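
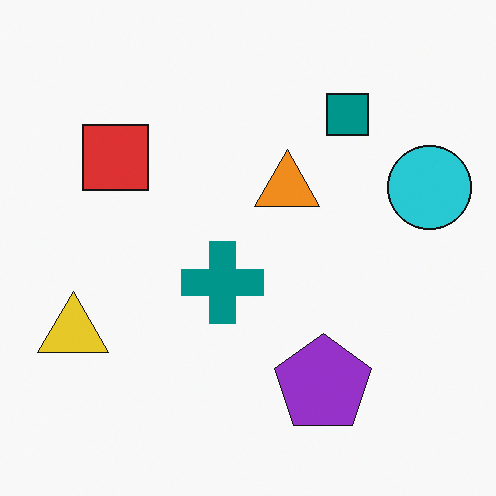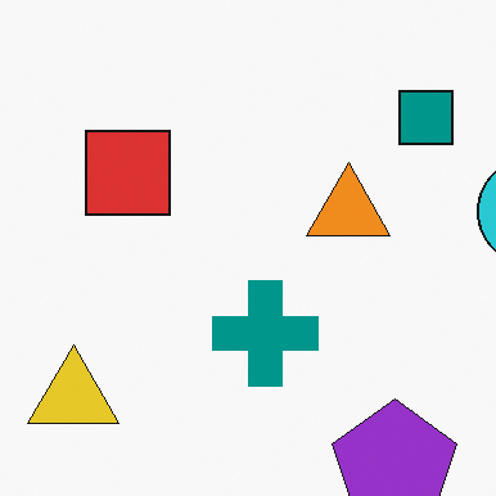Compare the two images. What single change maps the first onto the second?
Cropped to a modestly smaller region and rescaled.

The visible shapes are larger and the field of view is narrower; shapes near the original edges may be partly or wholly outside the frame — a crop-and-rescale.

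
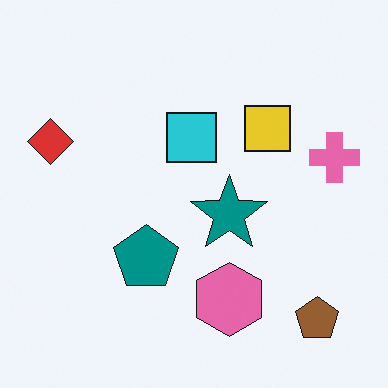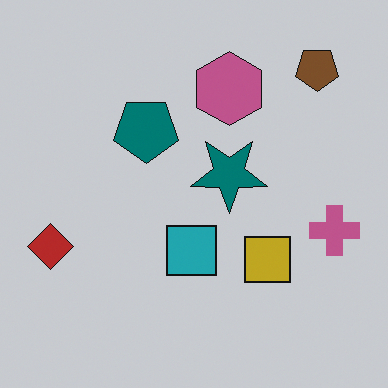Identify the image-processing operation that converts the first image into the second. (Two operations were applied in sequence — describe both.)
The image was slightly darkened, then flipped vertically (top ↔ bottom).

Every pixel — background and shapes alike — is uniformly darkened. The brown pentagon is in the bottom-right of the first image and the top-right of the second — shapes on opposite sides of the horizontal midline have swapped in a mirror flip.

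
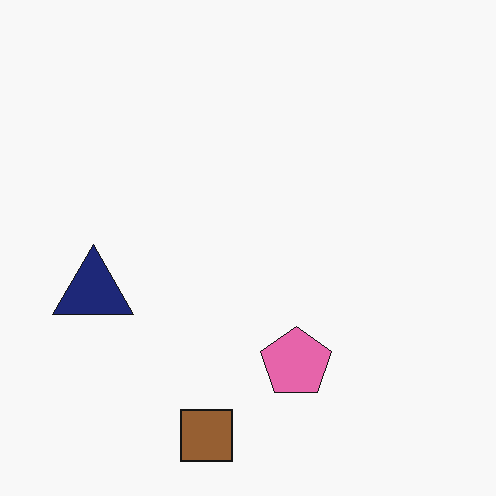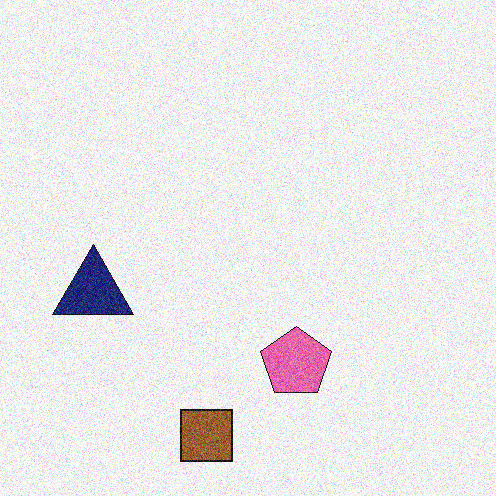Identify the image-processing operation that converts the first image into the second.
This is the original image degraded with visible gaussian noise.

Random speckle covers the whole image, including the flat background.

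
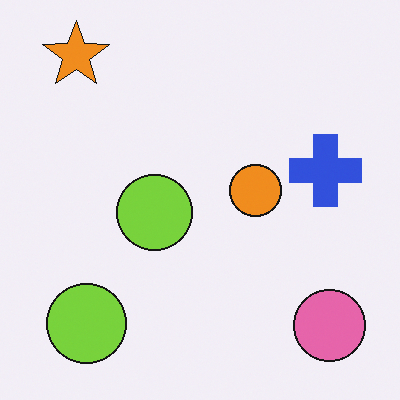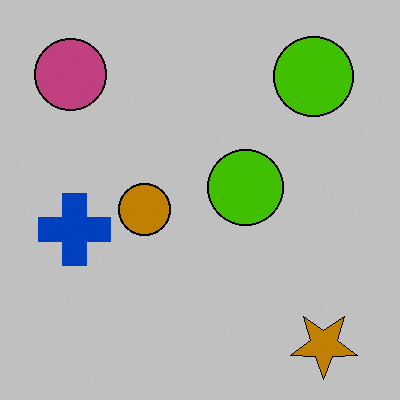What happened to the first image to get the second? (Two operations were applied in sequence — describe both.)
The image was heavily posterized to just a handful of flat colors, then rotated 180°.

Each flat color has snapped to a coarser quantized level — most visibly, the near-white background has dropped to a flat grey. The orange star sits in the top-left of the first image and the bottom-right of the second — consistent with a whole-image 180° rotation.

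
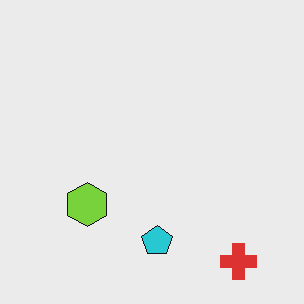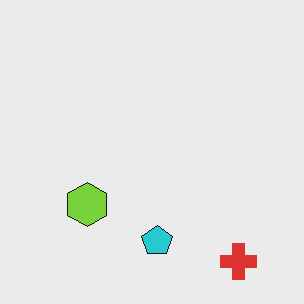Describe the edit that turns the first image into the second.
The image was given moderate JPEG compression.

Blocky 8×8 compression artifacts appear around shape edges and the flat background shows ringing — characteristic JPEG degradation.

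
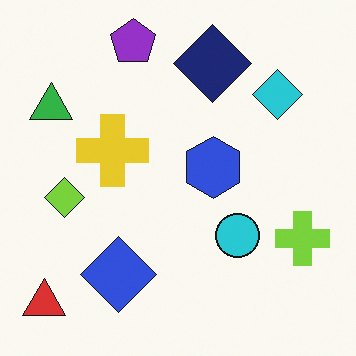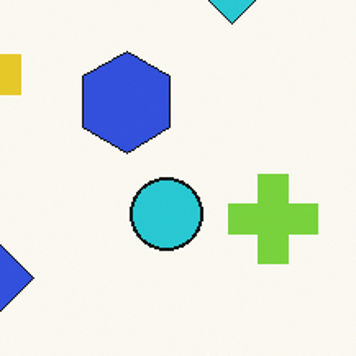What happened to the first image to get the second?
This is the original image cropped to a noticeably smaller region and rescaled.

The visible shapes are larger and the field of view is narrower; shapes near the original edges may be partly or wholly outside the frame — a crop-and-rescale.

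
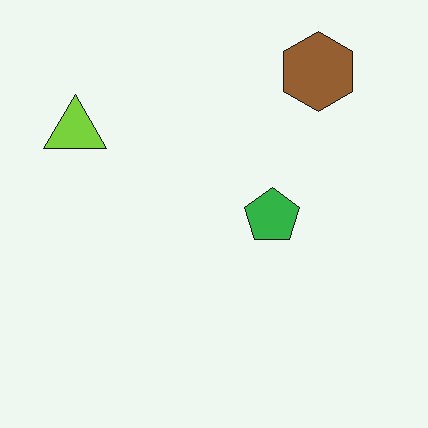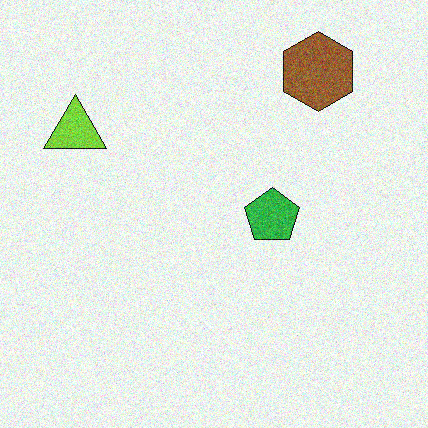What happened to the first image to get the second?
Degraded with visible gaussian noise.

Random speckle covers the whole image, including the flat background.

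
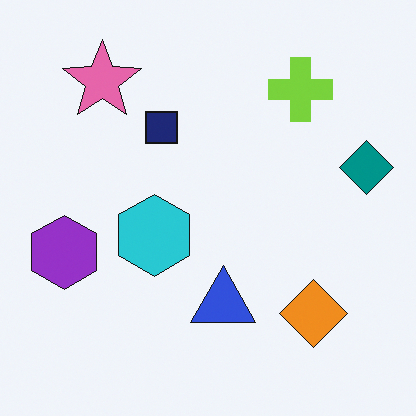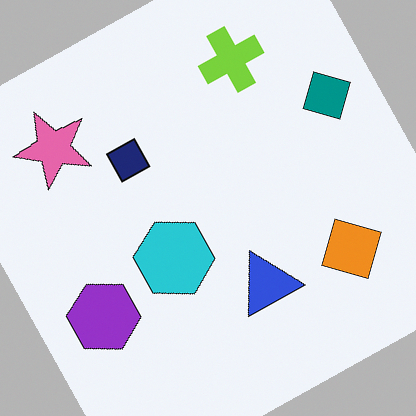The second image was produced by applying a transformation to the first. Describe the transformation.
The image was rotated counter-clockwise by a moderate amount.

Every shape is tilted by the same angle and the image corners show triangular fill wedges — a whole-image rotation by a non-right angle.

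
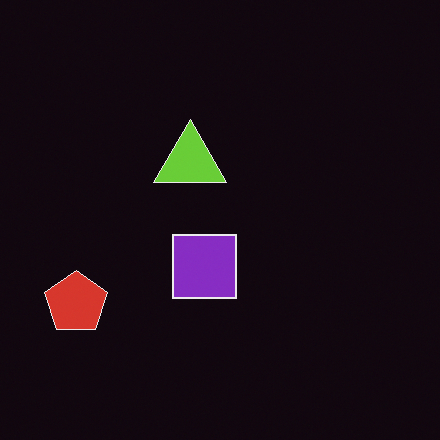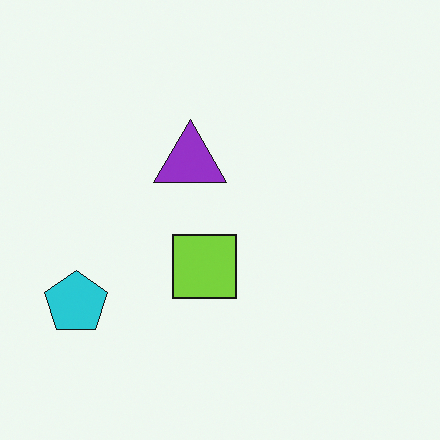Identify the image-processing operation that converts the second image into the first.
The first image is the second color-inverted (negative).

The light background has become dark and every shape's color is its complement — a photographic negative.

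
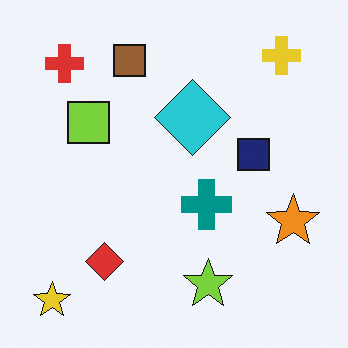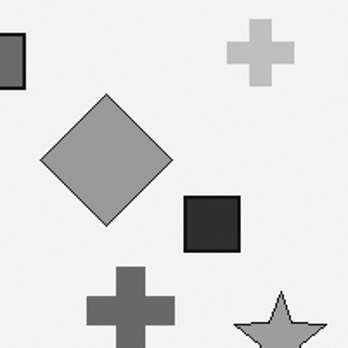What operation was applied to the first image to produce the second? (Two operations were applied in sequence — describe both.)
It was cropped to a noticeably smaller region and rescaled, then converted to grayscale.

The visible shapes are larger and the field of view is narrower; shapes near the original edges may be partly or wholly outside the frame — a crop-and-rescale. All color is removed — every shape is now a shade of grey.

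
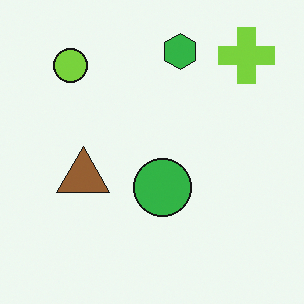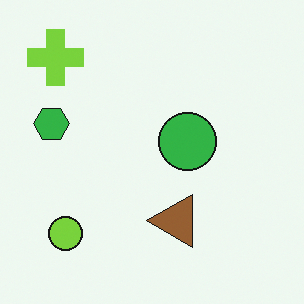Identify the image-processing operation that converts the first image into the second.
Rotated 90° counter-clockwise.

The lime cross sits in the top-right of the first image and the top-left of the second — consistent with a whole-image 90° counter-clockwise rotation.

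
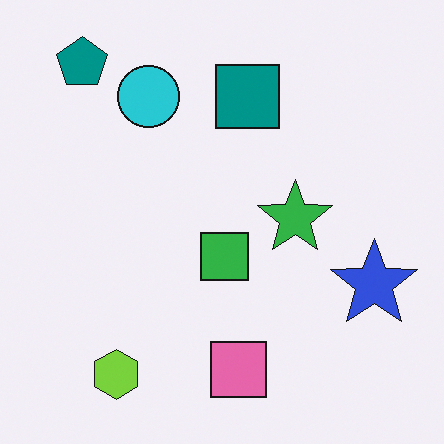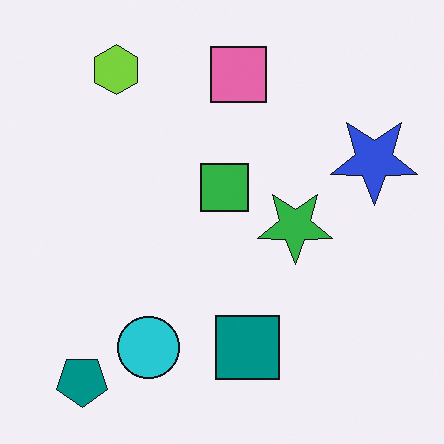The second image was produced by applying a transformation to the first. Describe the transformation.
Flipped vertically (top ↔ bottom).

The teal pentagon is in the top-left of the first image and the bottom-left of the second — shapes on opposite sides of the horizontal midline have swapped in a mirror flip.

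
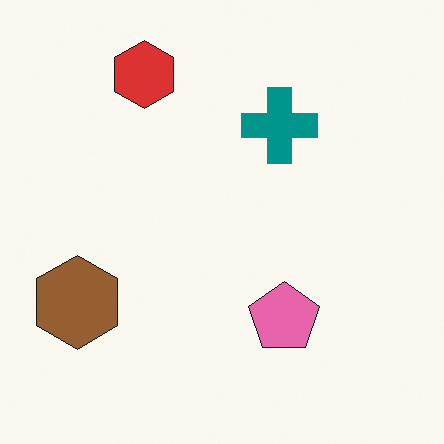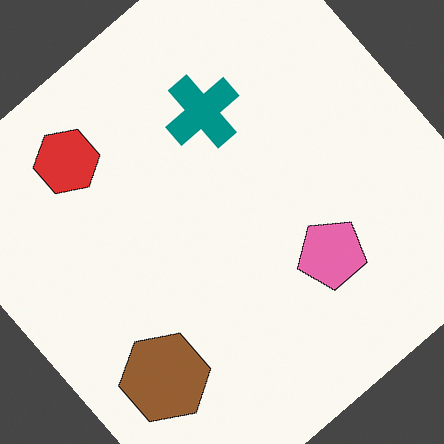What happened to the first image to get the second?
Rotated counter-clockwise by a large amount — several tens of degrees.

Every shape is tilted by the same angle and the image corners show triangular fill wedges — a whole-image rotation by a non-right angle.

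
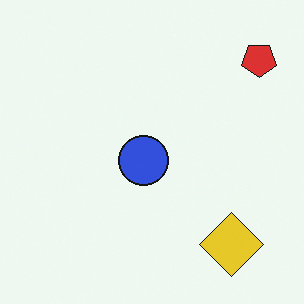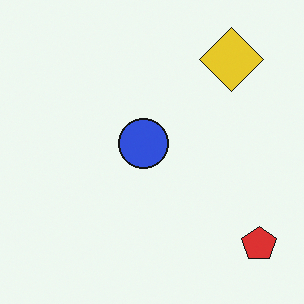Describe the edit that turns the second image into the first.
It was flipped vertically (top ↔ bottom).

The yellow diamond is in the top-right of the second image and the bottom-right of the first — shapes on opposite sides of the horizontal midline have swapped in a mirror flip.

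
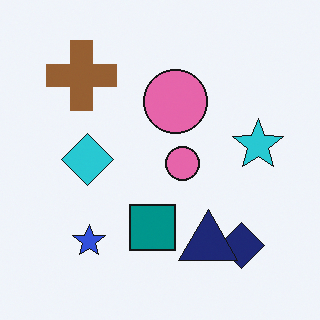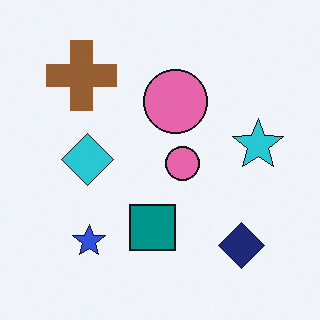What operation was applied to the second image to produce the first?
The image was overlaid with an additional navy triangle.

A navy triangle appears in the first image that is absent from the second.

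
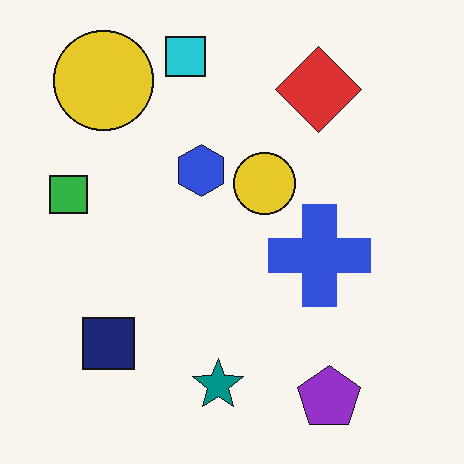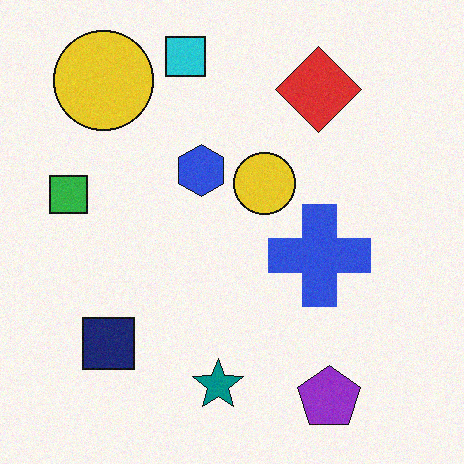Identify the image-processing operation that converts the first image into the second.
It was degraded with light additive noise.

Random speckle covers the whole image, including the flat background.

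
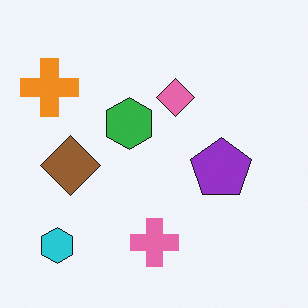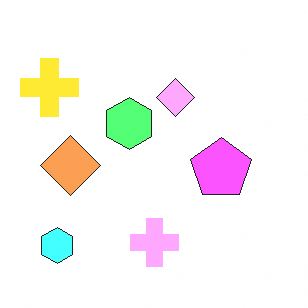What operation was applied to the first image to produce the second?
This is the original image brightened a lot.

Every pixel — background and shapes alike — is uniformly brightened.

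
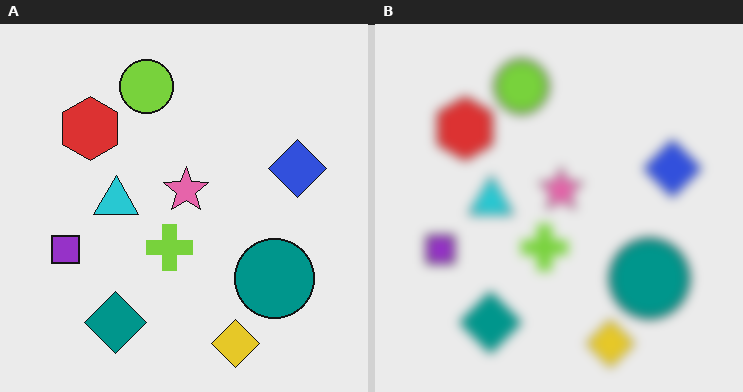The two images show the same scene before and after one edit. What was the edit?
Strongly gaussian-blurred.

Shape edges and outlines are uniformly softened across the whole image.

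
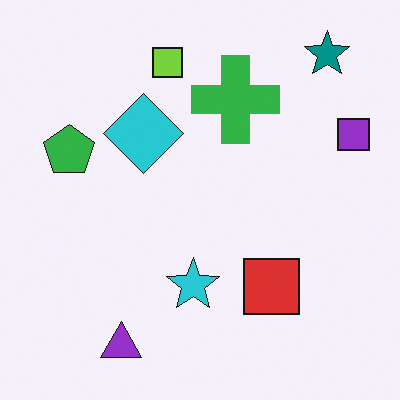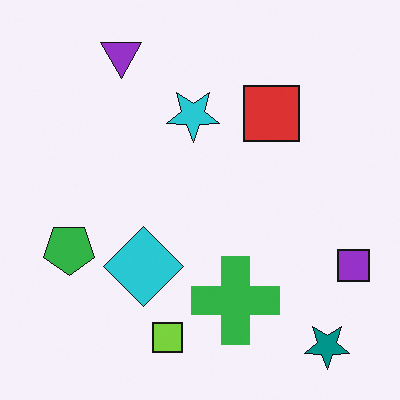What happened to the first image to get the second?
It was flipped vertically (top ↔ bottom).

The teal star is in the top-right of the first image and the bottom-right of the second — shapes on opposite sides of the horizontal midline have swapped in a mirror flip.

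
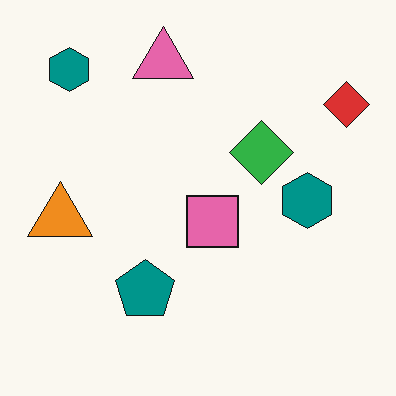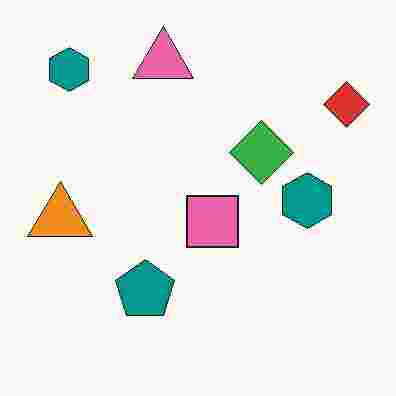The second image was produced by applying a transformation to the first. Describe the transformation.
The image was degraded with heavy JPEG compression.

Blocky 8×8 compression artifacts appear around shape edges and the flat background shows ringing — characteristic JPEG degradation.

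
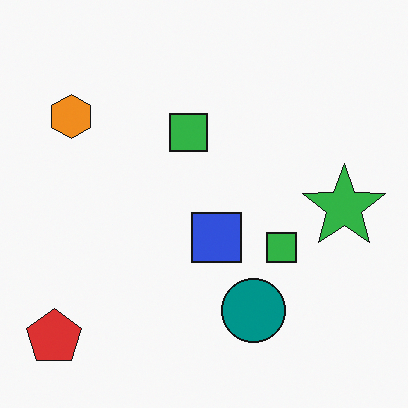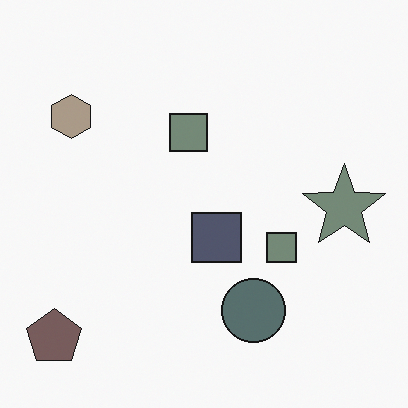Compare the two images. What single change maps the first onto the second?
Heavily desaturated.

All colors are more muted and greyish — a global saturation change.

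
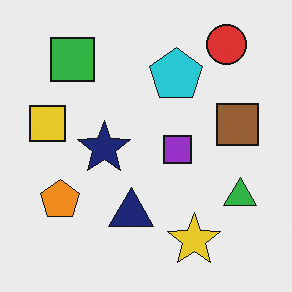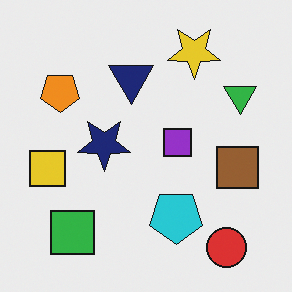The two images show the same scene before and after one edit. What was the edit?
The second image is the first flipped vertically (top ↔ bottom).

The red circle is in the top-right of the first image and the bottom-right of the second — shapes on opposite sides of the horizontal midline have swapped in a mirror flip.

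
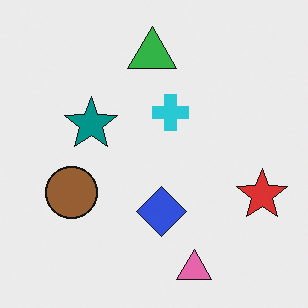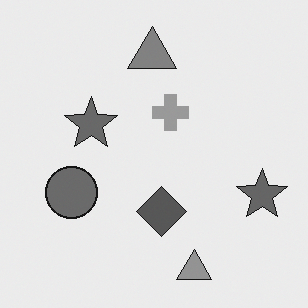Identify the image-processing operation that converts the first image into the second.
Converted to grayscale.

All color is removed — every shape is now a shade of grey.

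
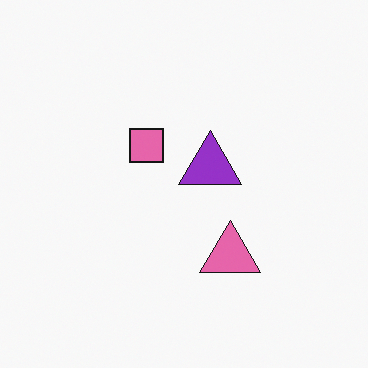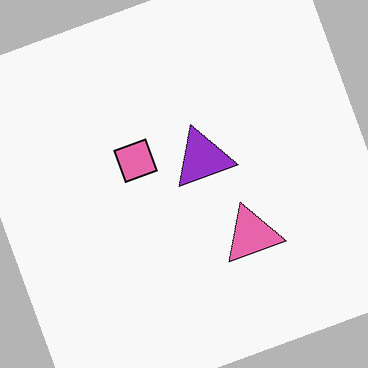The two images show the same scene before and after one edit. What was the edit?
It was rotated counter-clockwise by a moderate amount.

Every shape is tilted by the same angle and the image corners show triangular fill wedges — a whole-image rotation by a non-right angle.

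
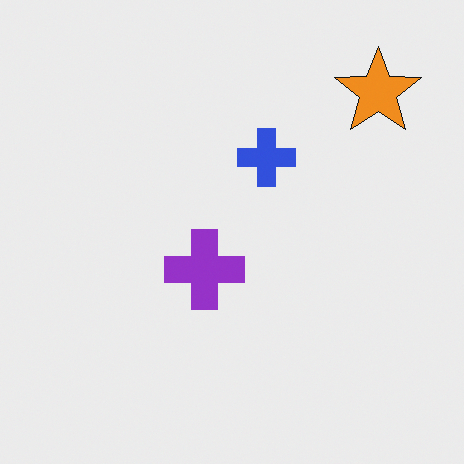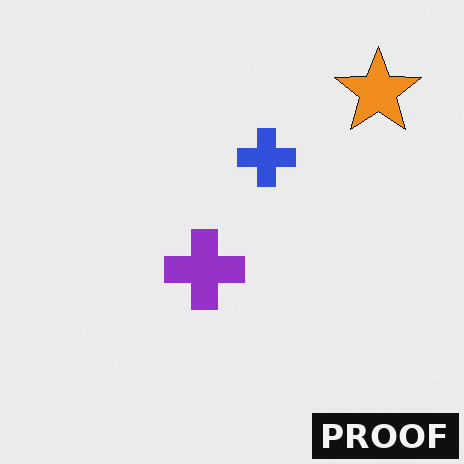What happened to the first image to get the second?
The transformation is: watermarked with the text "PROOF" in the lower-right corner.

A dark label reading "PROOF" appears in the lower-right corner.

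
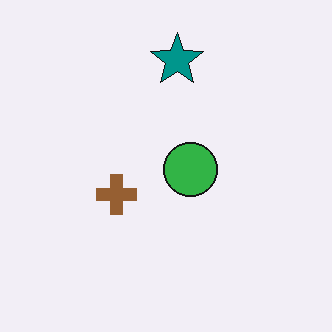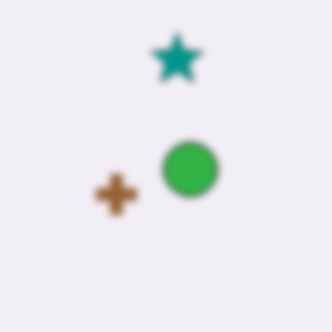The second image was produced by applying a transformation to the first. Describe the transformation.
Noticeably gaussian-blurred.

Shape edges and outlines are uniformly softened across the whole image.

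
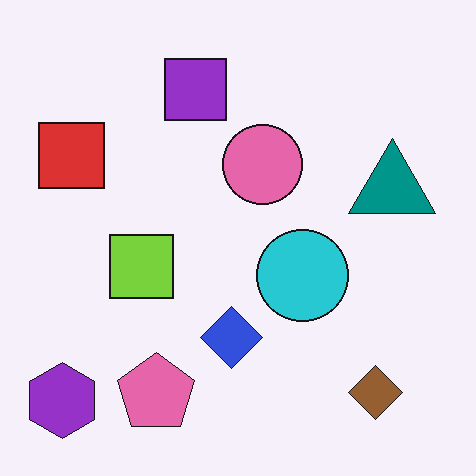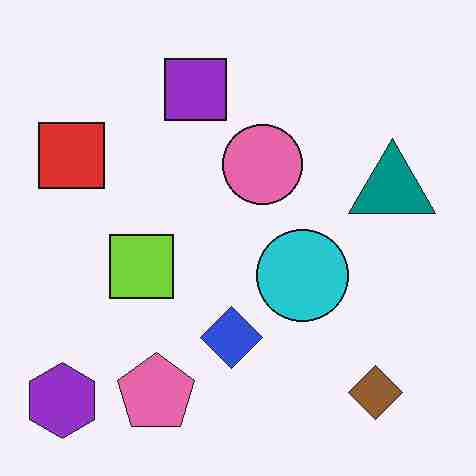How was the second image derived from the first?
Degraded with heavy JPEG compression.

Blocky 8×8 compression artifacts appear around shape edges and the flat background shows ringing — characteristic JPEG degradation.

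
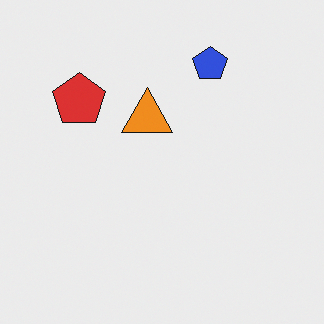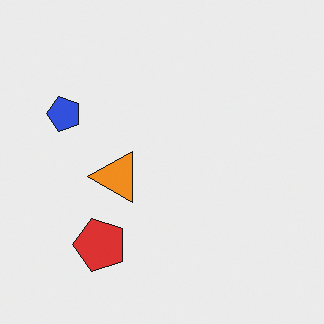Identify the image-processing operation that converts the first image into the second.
The second image is the first rotated 90° counter-clockwise.

The blue pentagon sits in the top of the first image and the left of the second — consistent with a whole-image 90° counter-clockwise rotation.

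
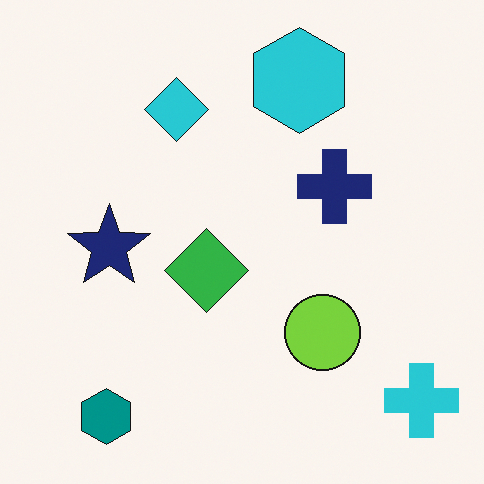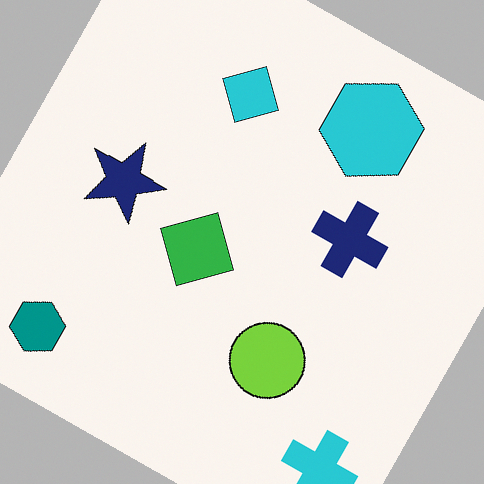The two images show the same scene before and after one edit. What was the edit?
The second image is the first rotated clockwise by a clearly visible amount.

Every shape is tilted by the same angle and the image corners show triangular fill wedges — a whole-image rotation by a non-right angle.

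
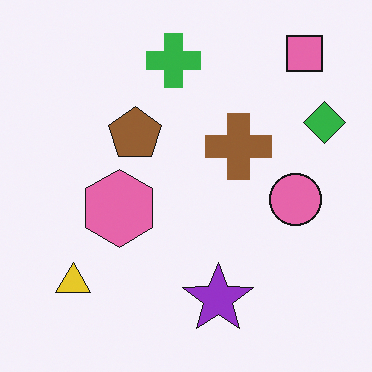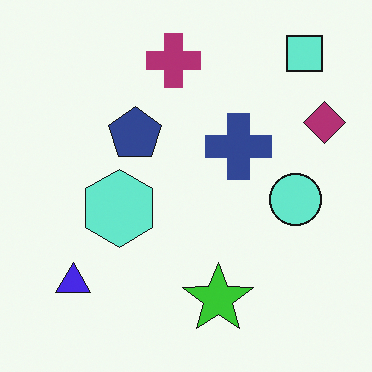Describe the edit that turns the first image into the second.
It was hue-shifted by a large amount.

Every shape's color has rotated by the same amount around the hue wheel — a uniform hue shift.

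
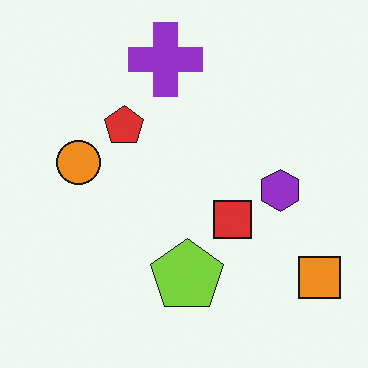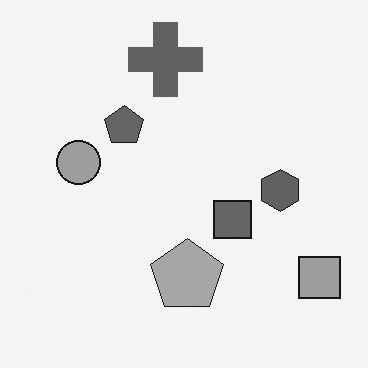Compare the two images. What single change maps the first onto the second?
The transformation is: converted to grayscale.

All color is removed — every shape is now a shade of grey.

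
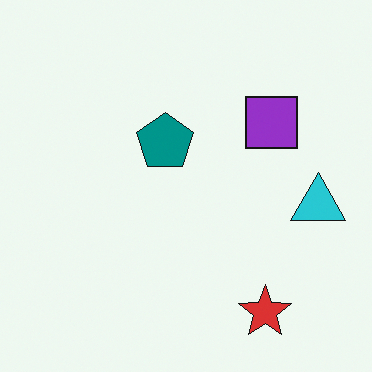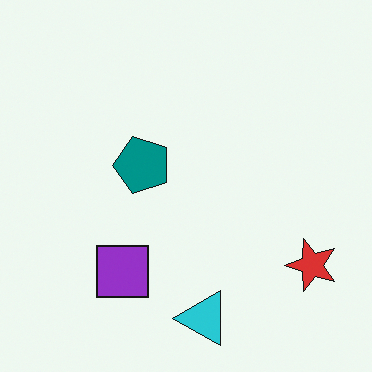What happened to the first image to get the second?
The image was transposed (reflected across the top-left ↔ bottom-right diagonal).

Shapes have swapped their row and column positions — what was in the top-right is now in the bottom-left — a diagonal reflection.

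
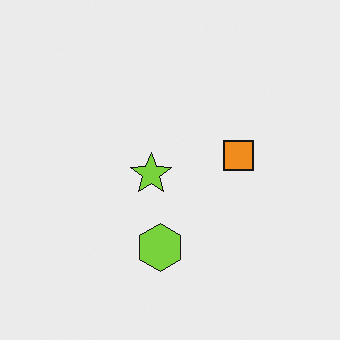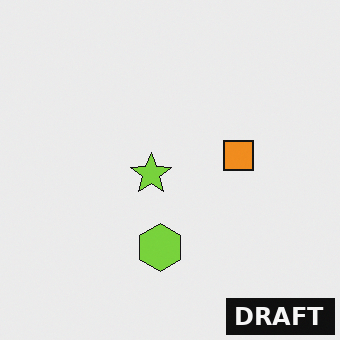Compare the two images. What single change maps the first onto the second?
The image was watermarked with the text "DRAFT" in the lower-right corner.

A dark label reading "DRAFT" appears in the lower-right corner.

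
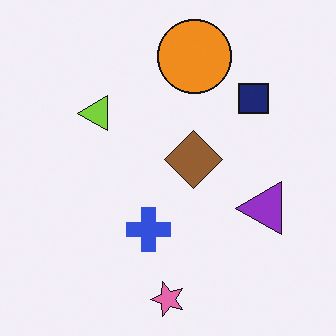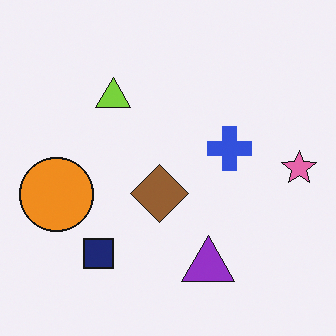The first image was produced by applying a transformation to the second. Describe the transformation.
This is the original image transposed (reflected across the top-left ↔ bottom-right diagonal).

Shapes have swapped their row and column positions — what was in the top-right is now in the bottom-left — a diagonal reflection.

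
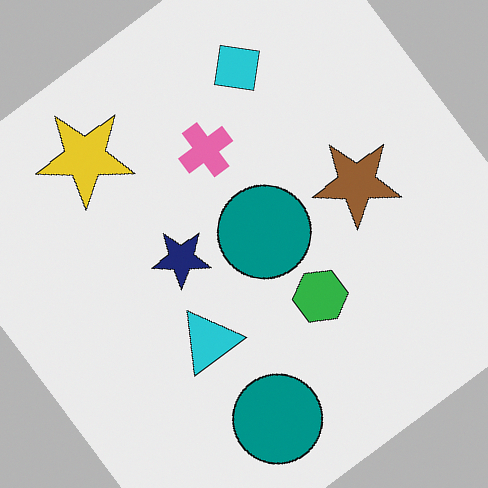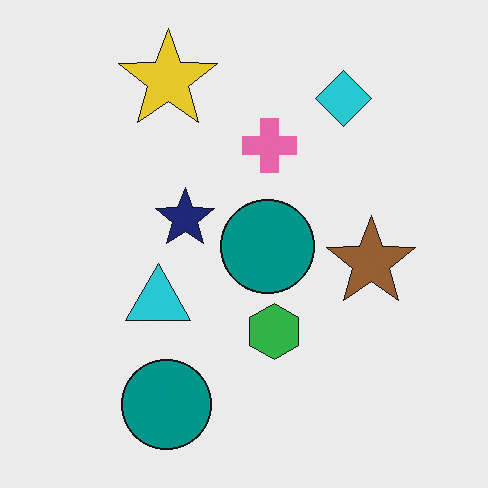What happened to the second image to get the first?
This is the original image rotated counter-clockwise by a large amount — several tens of degrees.

Every shape is tilted by the same angle and the image corners show triangular fill wedges — a whole-image rotation by a non-right angle.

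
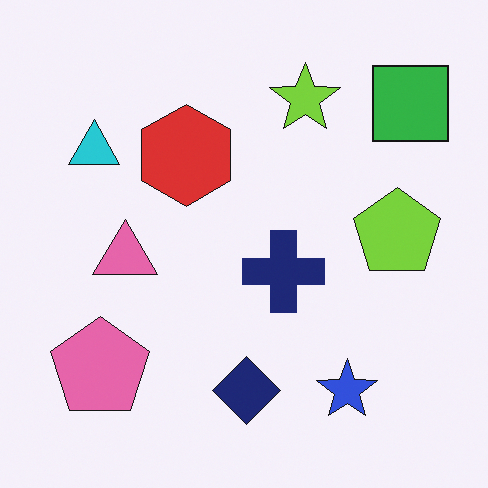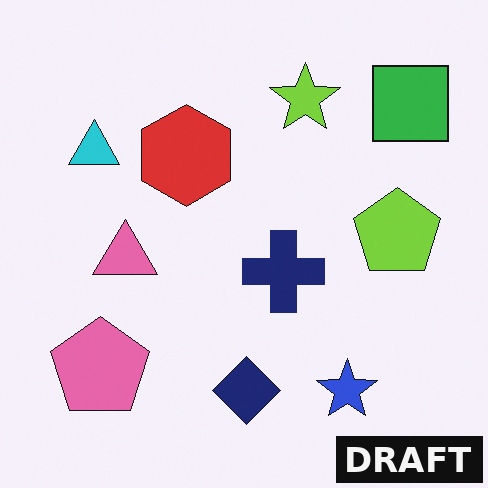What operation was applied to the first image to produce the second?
The transformation is: watermarked with the text "DRAFT" in the lower-right corner.

A dark label reading "DRAFT" appears in the lower-right corner.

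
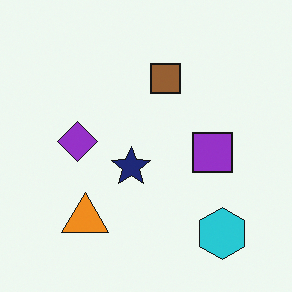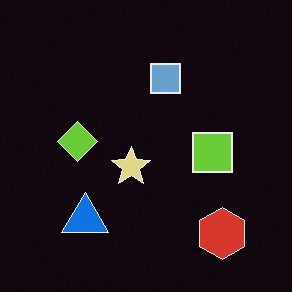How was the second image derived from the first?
The transformation is: color-inverted (negative).

The light background has become dark and every shape's color is its complement — a photographic negative.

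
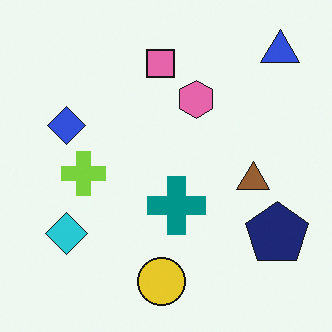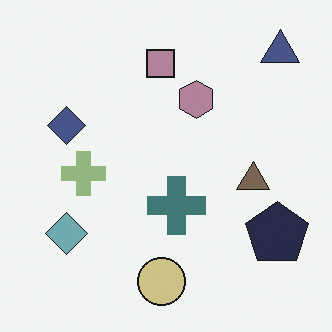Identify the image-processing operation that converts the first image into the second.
The image was heavily desaturated.

All colors are more muted and greyish — a global saturation change.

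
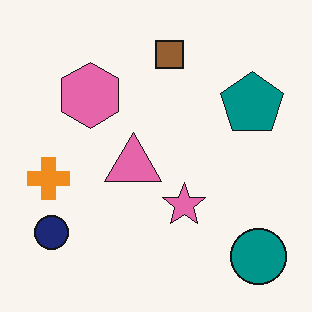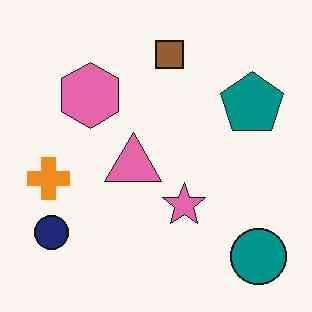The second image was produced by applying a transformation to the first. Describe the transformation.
The image was JPEG-compressed with visible artifacts.

Blocky 8×8 compression artifacts appear around shape edges and the flat background shows ringing — characteristic JPEG degradation.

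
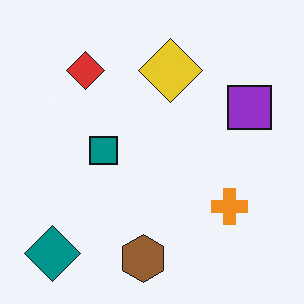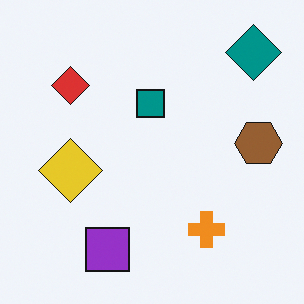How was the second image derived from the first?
This is the original image transposed (reflected across the top-left ↔ bottom-right diagonal).

Shapes have swapped their row and column positions — what was in the top-right is now in the bottom-left — a diagonal reflection.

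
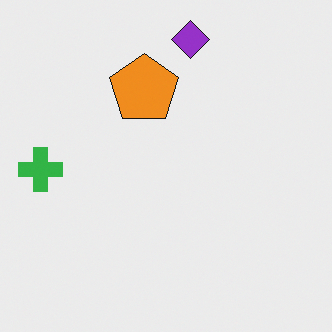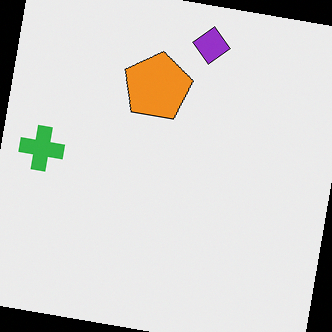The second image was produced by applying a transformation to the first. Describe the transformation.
The transformation is: rotated clockwise by a slight angle.

Every shape is tilted by the same angle and the image corners show triangular fill wedges — a whole-image rotation by a non-right angle.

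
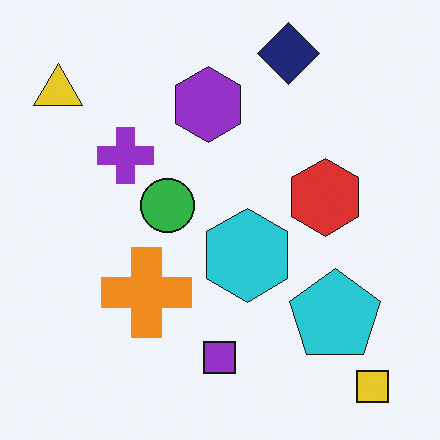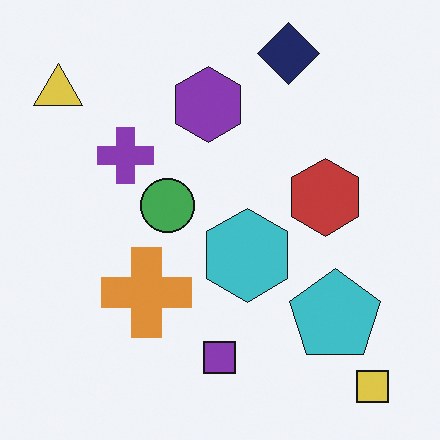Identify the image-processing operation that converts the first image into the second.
The second image is the first slightly desaturated.

All colors are more muted and greyish — a global saturation change.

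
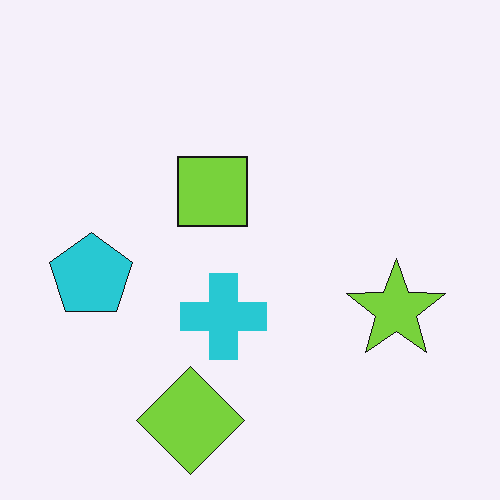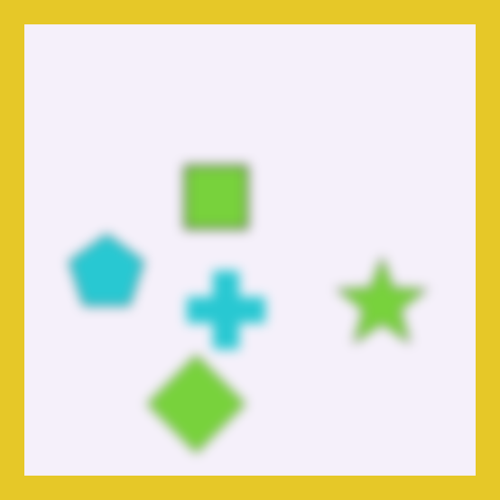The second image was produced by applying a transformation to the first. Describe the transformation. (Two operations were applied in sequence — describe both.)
Strongly gaussian-blurred, then framed with a yellow border.

Shape edges and outlines are uniformly softened across the whole image. A solid yellow frame runs around the edge of the second image, with the content slightly shrunk inside it.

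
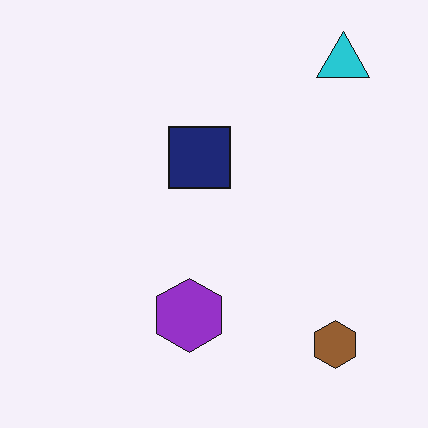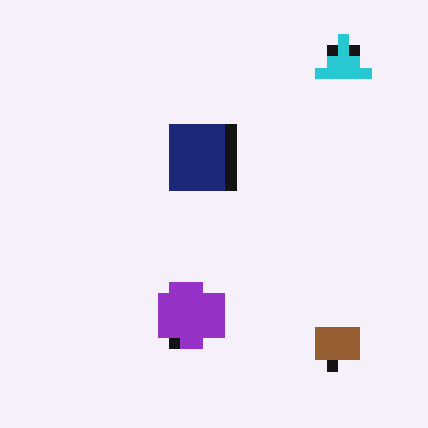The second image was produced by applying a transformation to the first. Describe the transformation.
Heavily pixelated into large blocks.

Shapes are reduced to large square blocks; fine edges and outlines are lost — a downscale-then-upscale (mosaic) effect.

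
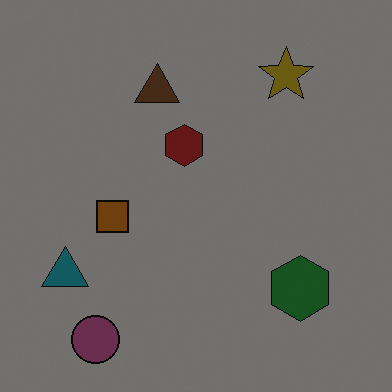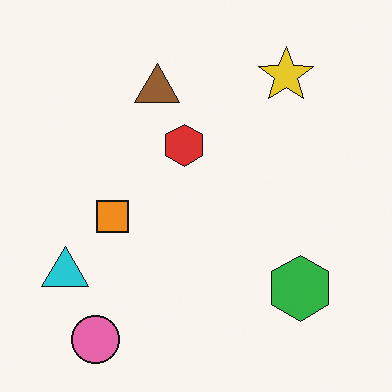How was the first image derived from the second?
It was darkened a lot.

Every pixel — background and shapes alike — is uniformly darkened.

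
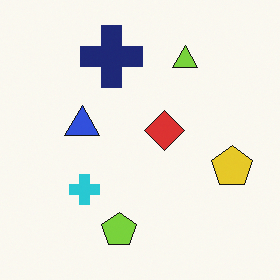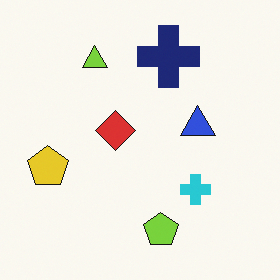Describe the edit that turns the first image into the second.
The image was flipped horizontally (left ↔ right).

The yellow pentagon is in the right of the first image and the left of the second — shapes on opposite sides of the vertical midline have swapped in a mirror flip.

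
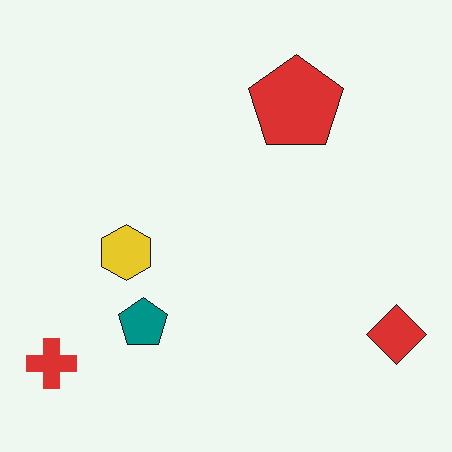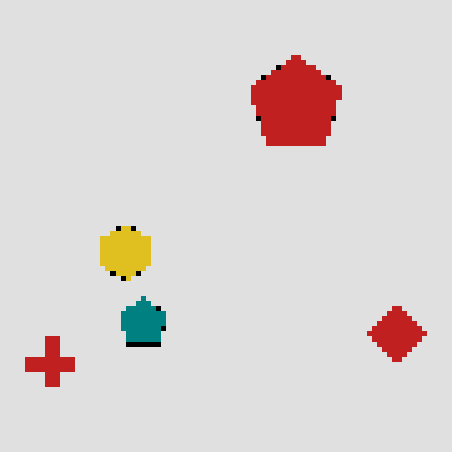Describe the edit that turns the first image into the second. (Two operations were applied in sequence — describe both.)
The image was lightly pixelated (a mild mosaic effect), then posterized to a reduced palette.

Shapes are reduced to large square blocks; fine edges and outlines are lost — a downscale-then-upscale (mosaic) effect. Each flat color has snapped to a coarser quantized level — most visibly, the near-white background has dropped to a flat grey.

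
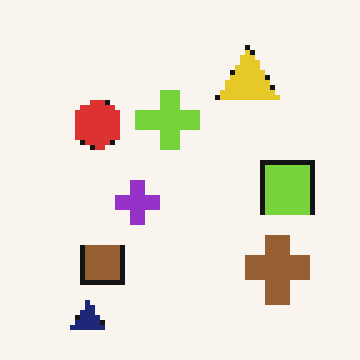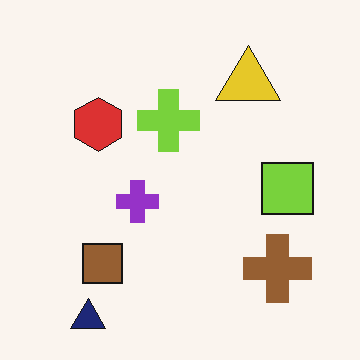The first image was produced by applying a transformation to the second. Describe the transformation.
The transformation is: lightly pixelated (a mild mosaic effect).

Shapes are reduced to large square blocks; fine edges and outlines are lost — a downscale-then-upscale (mosaic) effect.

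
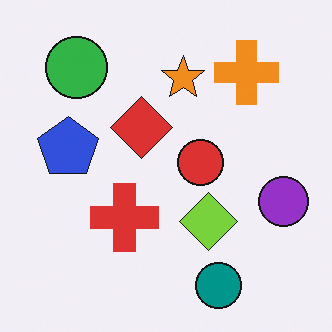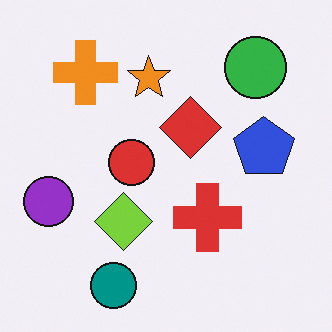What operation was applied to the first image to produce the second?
This is the original image flipped horizontally (left ↔ right).

The purple circle is in the right of the first image and the left of the second — shapes on opposite sides of the vertical midline have swapped in a mirror flip.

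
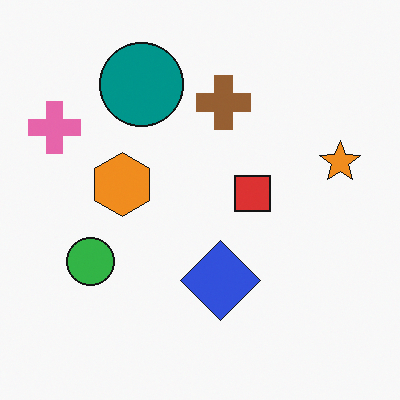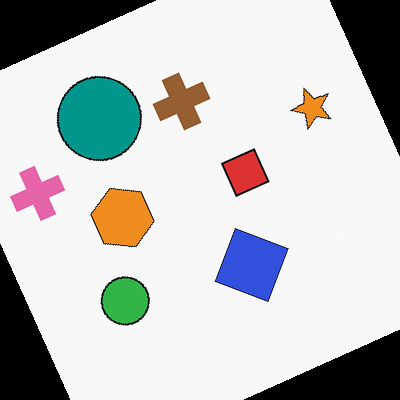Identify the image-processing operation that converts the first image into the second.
The image was rotated counter-clockwise by a moderate amount.

Every shape is tilted by the same angle and the image corners show triangular fill wedges — a whole-image rotation by a non-right angle.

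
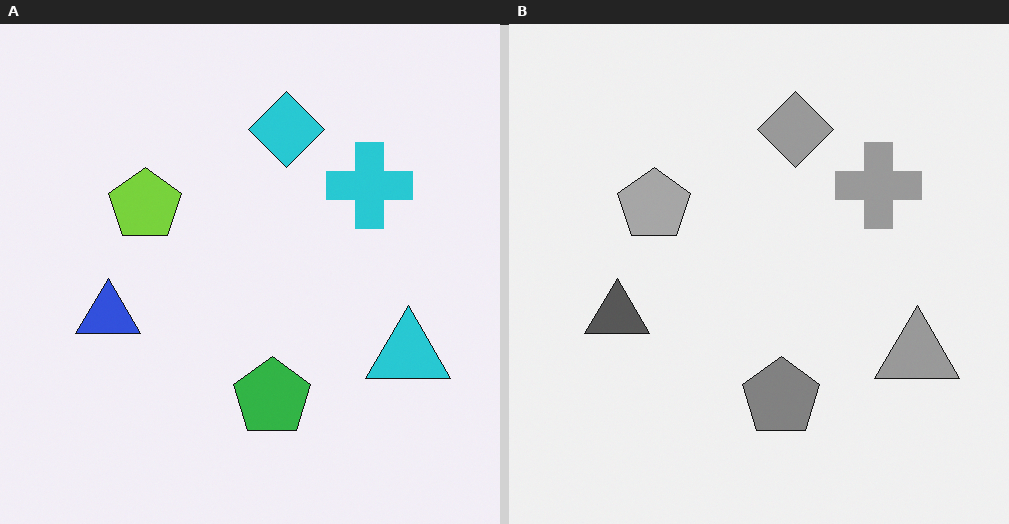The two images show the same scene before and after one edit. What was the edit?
It was converted to grayscale.

All color is removed — every shape is now a shade of grey.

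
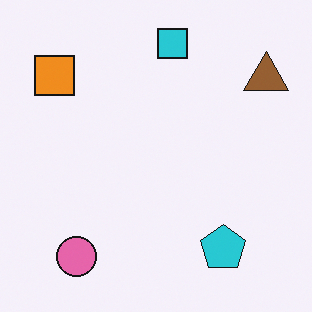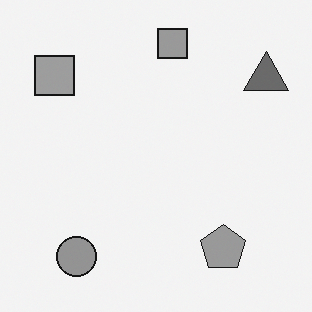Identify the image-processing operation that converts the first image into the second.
The second image is the first converted to grayscale.

All color is removed — every shape is now a shade of grey.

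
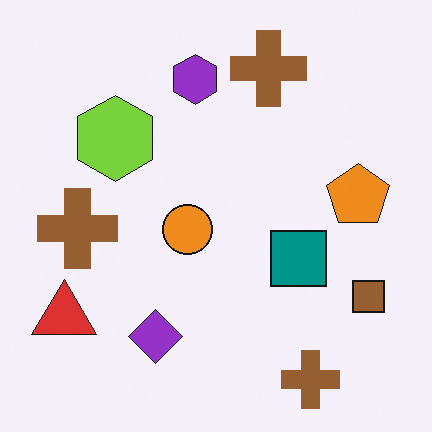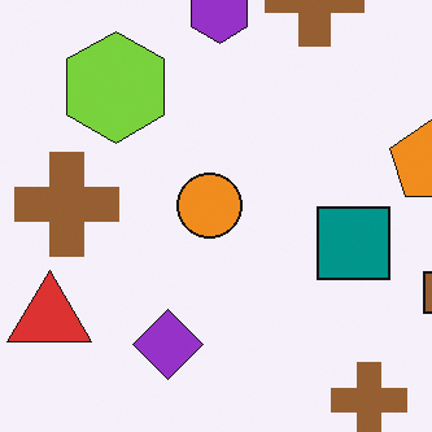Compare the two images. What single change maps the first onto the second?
The second image is the first cropped to a modestly smaller region and rescaled.

The visible shapes are larger and the field of view is narrower; shapes near the original edges may be partly or wholly outside the frame — a crop-and-rescale.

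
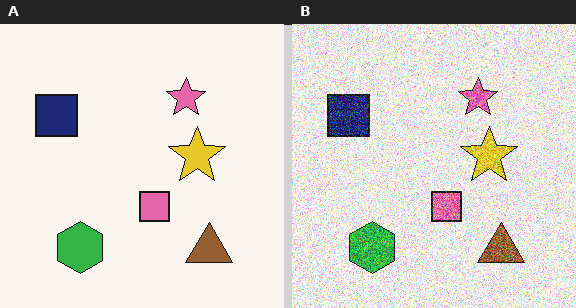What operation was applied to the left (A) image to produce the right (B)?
The image was degraded with a thick layer of grain.

Random speckle covers the whole image, including the flat background.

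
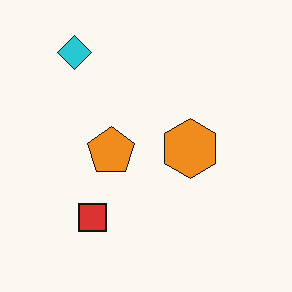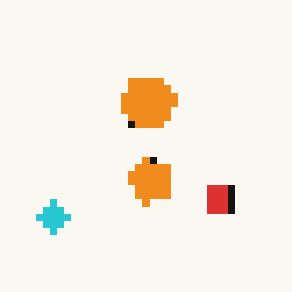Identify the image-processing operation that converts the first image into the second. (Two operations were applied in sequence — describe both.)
Rotated 90° counter-clockwise, then moderately pixelated.

The cyan diamond sits in the top-left of the first image and the bottom-left of the second — consistent with a whole-image 90° counter-clockwise rotation. Shapes are reduced to large square blocks; fine edges and outlines are lost — a downscale-then-upscale (mosaic) effect.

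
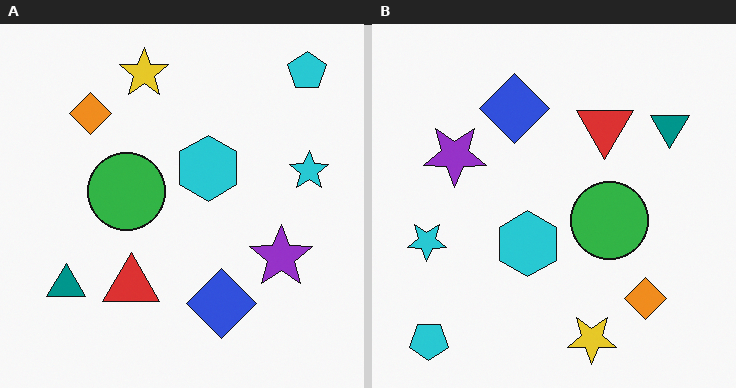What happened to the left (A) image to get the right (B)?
The transformation is: rotated 180°.

The cyan pentagon sits in the top-right of the left (A) image and the bottom-left of the right (B) — consistent with a whole-image 180° rotation.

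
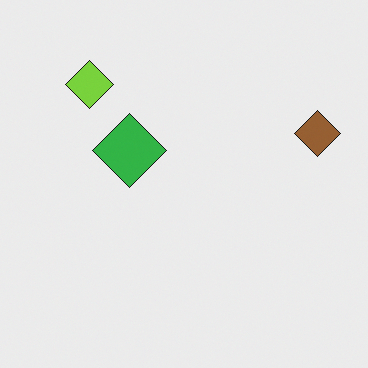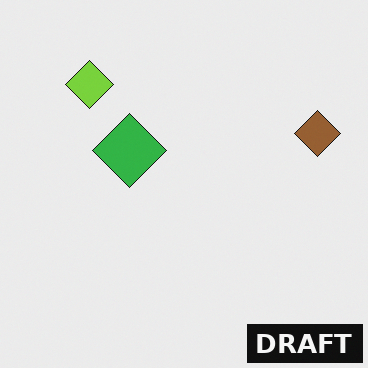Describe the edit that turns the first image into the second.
The transformation is: watermarked with the text "DRAFT" in the lower-right corner.

A dark label reading "DRAFT" appears in the lower-right corner.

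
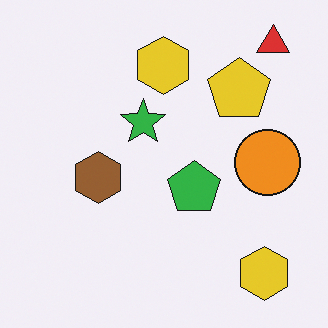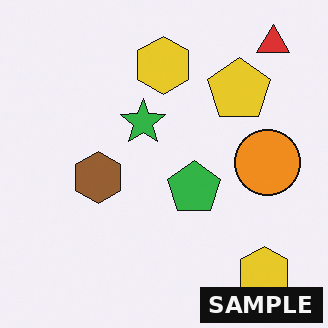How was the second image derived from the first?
The image was watermarked with the text "SAMPLE" in the lower-right corner.

A dark label reading "SAMPLE" appears in the lower-right corner.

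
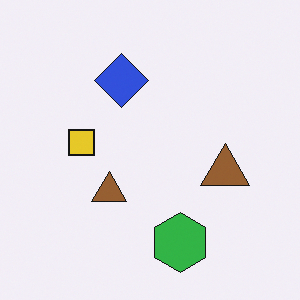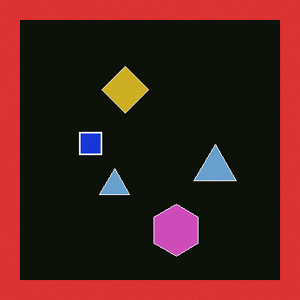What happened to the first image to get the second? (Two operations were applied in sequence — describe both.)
The second image is the first color-inverted (negative), then framed with a red border.

The light background has become dark and every shape's color is its complement — a photographic negative. A solid red frame runs around the edge of the second image, with the content slightly shrunk inside it.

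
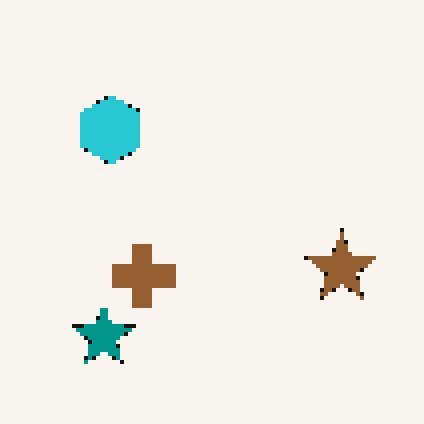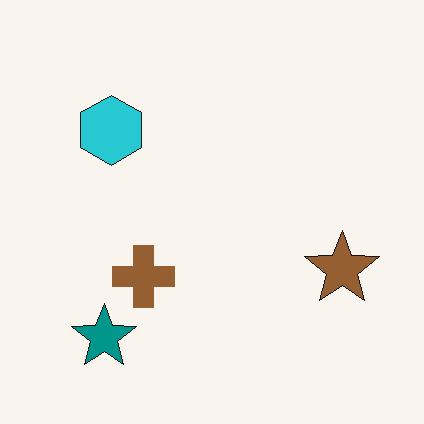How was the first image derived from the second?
This is the original image mildly pixelated.

Shapes are reduced to large square blocks; fine edges and outlines are lost — a downscale-then-upscale (mosaic) effect.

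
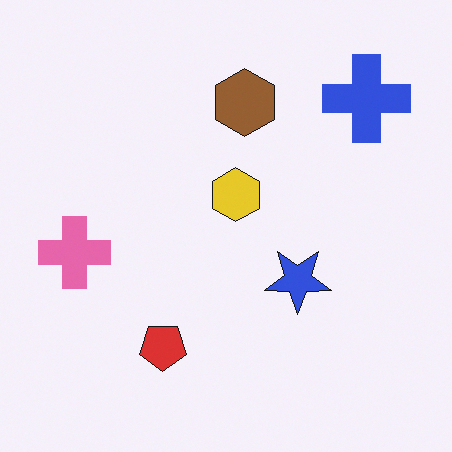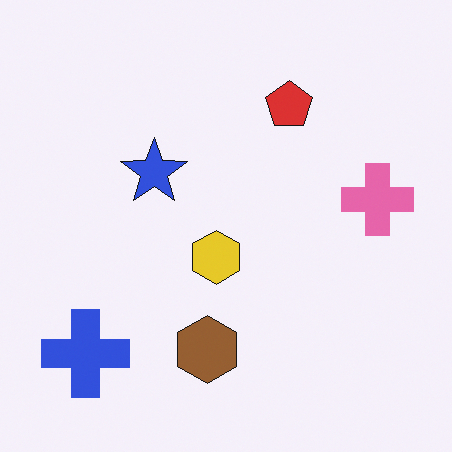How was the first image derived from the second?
The transformation is: rotated 180°.

The blue cross sits in the bottom-left of the second image and the top-right of the first — consistent with a whole-image 180° rotation.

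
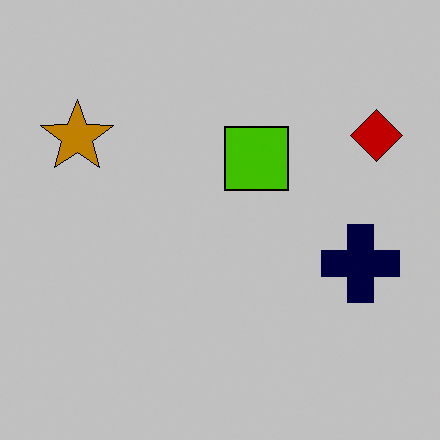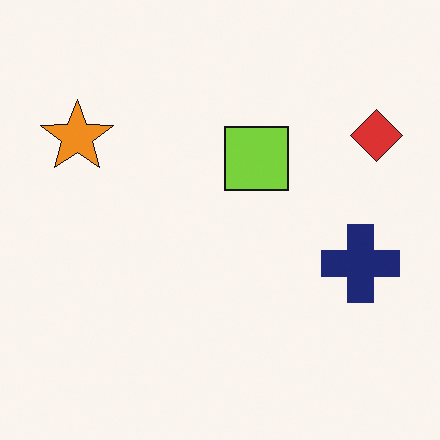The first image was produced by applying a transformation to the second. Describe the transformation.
The transformation is: heavily posterized to just a handful of flat colors.

Each flat color has snapped to a coarser quantized level — most visibly, the near-white background has dropped to a flat grey.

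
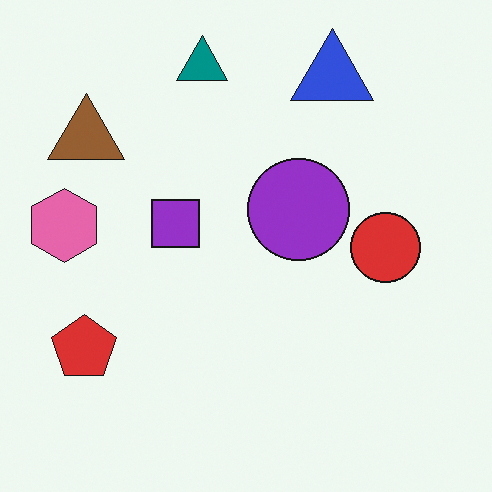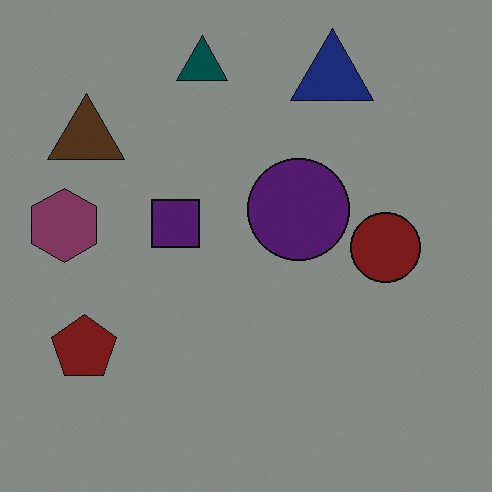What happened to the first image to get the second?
The image was darkened a lot.

Every pixel — background and shapes alike — is uniformly darkened.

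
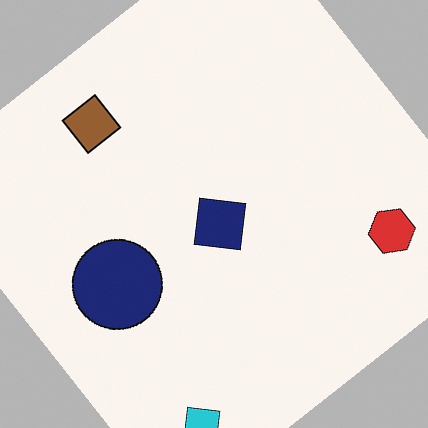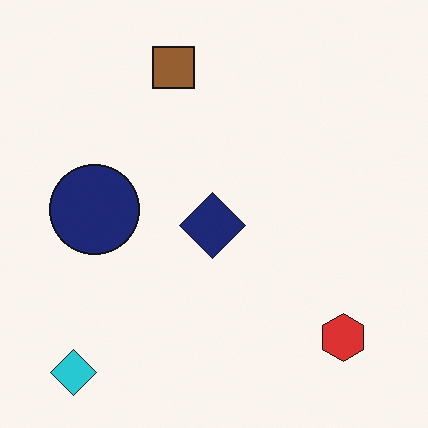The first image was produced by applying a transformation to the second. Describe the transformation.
It was rotated counter-clockwise by a large amount — several tens of degrees.

Every shape is tilted by the same angle and the image corners show triangular fill wedges — a whole-image rotation by a non-right angle.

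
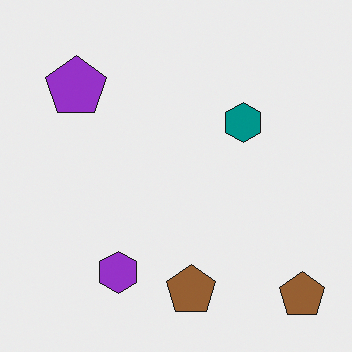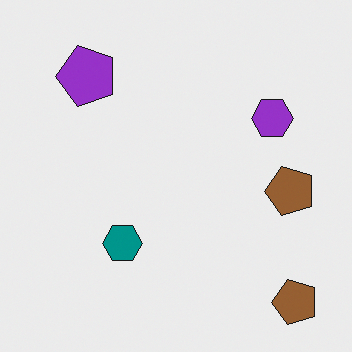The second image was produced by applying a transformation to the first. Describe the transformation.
The image was transposed (reflected across the top-left ↔ bottom-right diagonal).

Shapes have swapped their row and column positions — what was in the top-right is now in the bottom-left — a diagonal reflection.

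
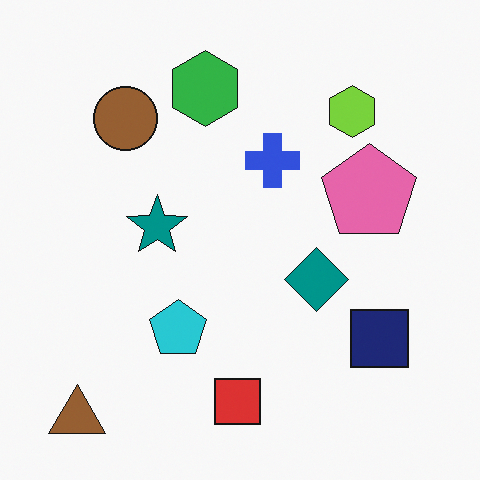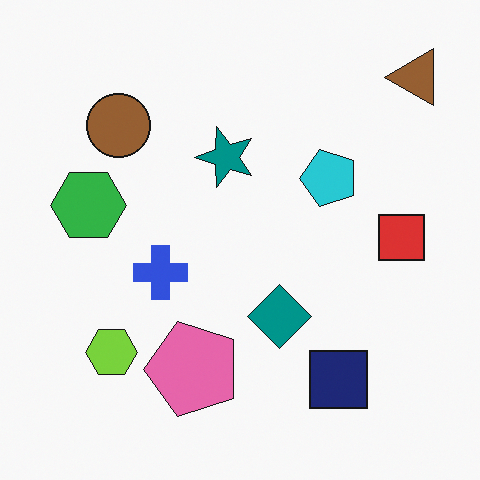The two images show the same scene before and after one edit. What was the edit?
It was transposed (reflected across the top-left ↔ bottom-right diagonal).

Shapes have swapped their row and column positions — what was in the top-right is now in the bottom-left — a diagonal reflection.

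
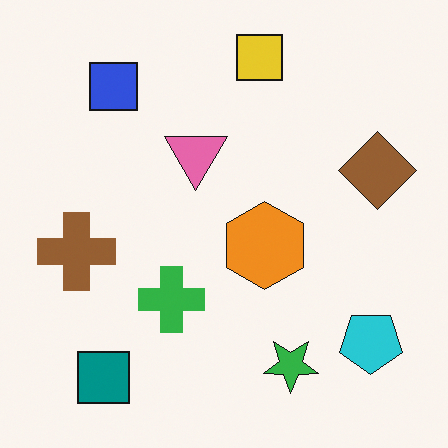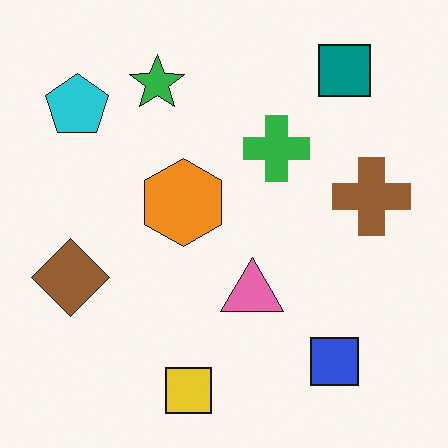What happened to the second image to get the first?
The first image is the second rotated 180°.

The teal square sits in the top-right of the second image and the bottom-left of the first — consistent with a whole-image 180° rotation.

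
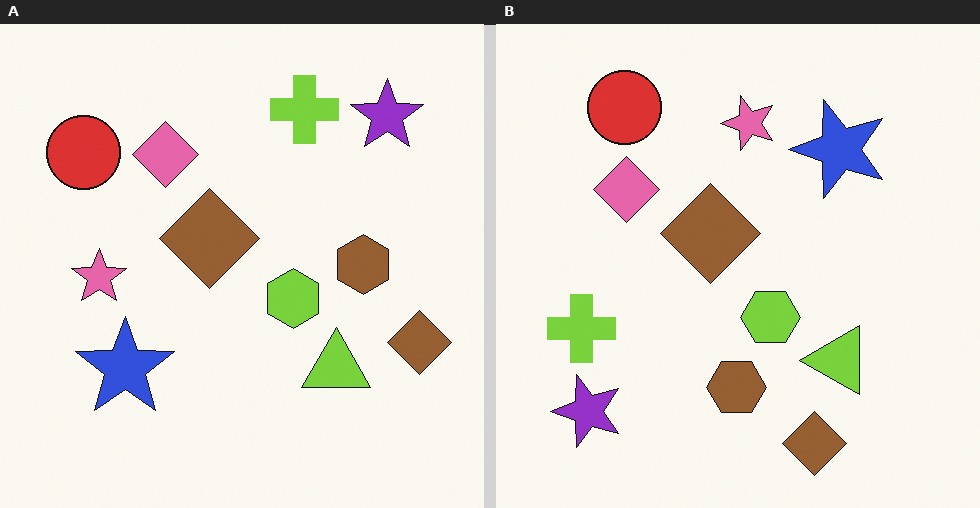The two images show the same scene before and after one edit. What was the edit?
The right (B) image is the left (A) transposed (reflected across the top-left ↔ bottom-right diagonal).

Shapes have swapped their row and column positions — what was in the top-right is now in the bottom-left — a diagonal reflection.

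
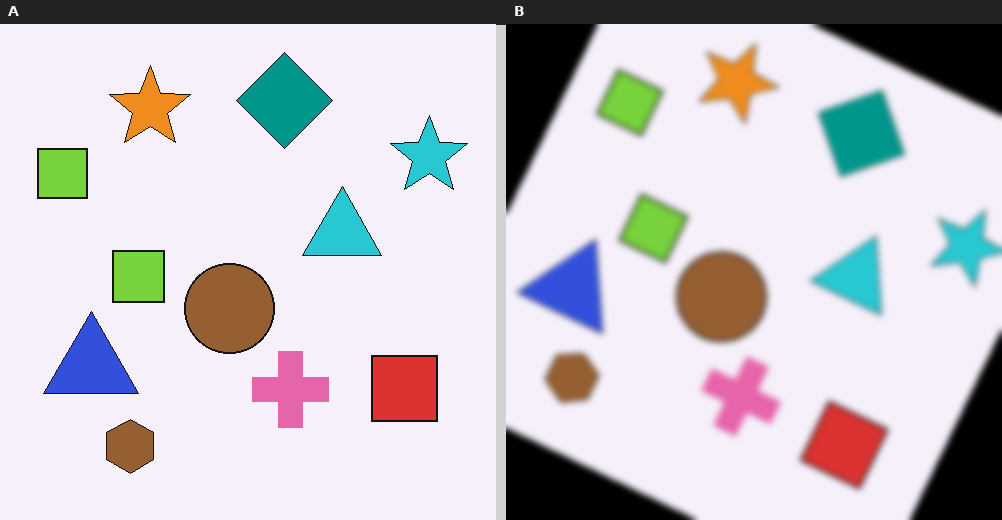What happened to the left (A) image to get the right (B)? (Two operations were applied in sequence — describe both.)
It was rotated clockwise by a moderate amount, then noticeably gaussian-blurred.

Every shape is tilted by the same angle and the image corners show triangular fill wedges — a whole-image rotation by a non-right angle. Shape edges and outlines are uniformly softened across the whole image.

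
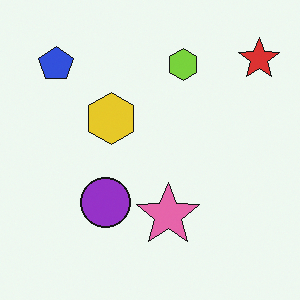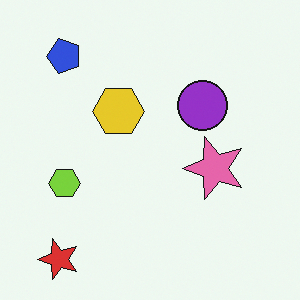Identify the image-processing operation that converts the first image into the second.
This is the original image transposed (reflected across the top-left ↔ bottom-right diagonal).

Shapes have swapped their row and column positions — what was in the top-right is now in the bottom-left — a diagonal reflection.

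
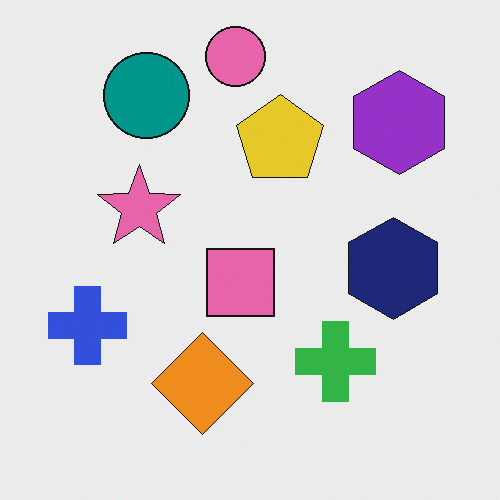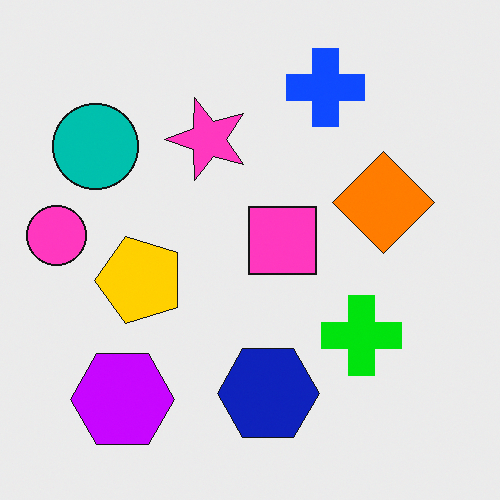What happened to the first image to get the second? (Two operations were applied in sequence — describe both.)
The second image is the first heavily oversaturated, then transposed (reflected across the top-left ↔ bottom-right diagonal).

All colors are more vivid — a global saturation change. Shapes have swapped their row and column positions — what was in the top-right is now in the bottom-left — a diagonal reflection.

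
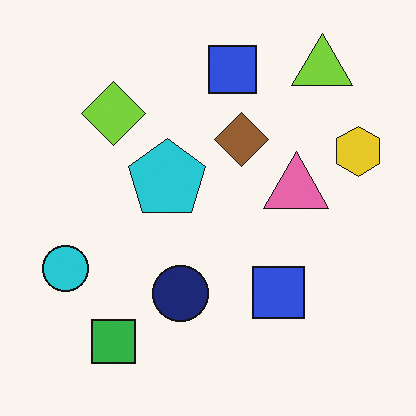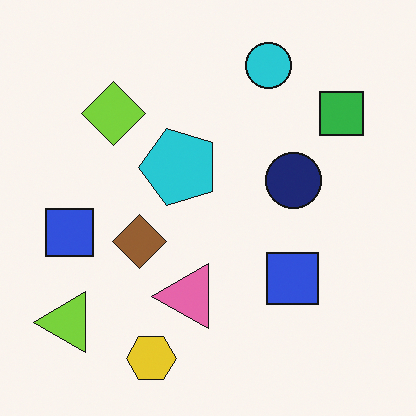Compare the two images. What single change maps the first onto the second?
This is the original image transposed (reflected across the top-left ↔ bottom-right diagonal).

Shapes have swapped their row and column positions — what was in the top-right is now in the bottom-left — a diagonal reflection.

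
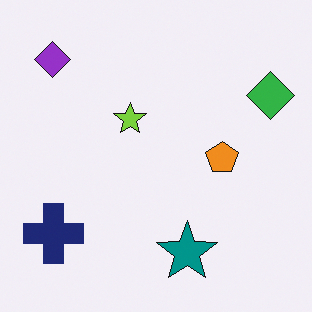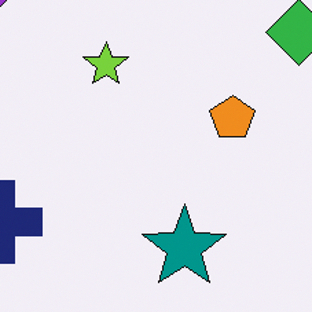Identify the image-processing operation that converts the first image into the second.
The transformation is: cropped slightly and scaled back up.

The visible shapes are larger and the field of view is narrower; shapes near the original edges may be partly or wholly outside the frame — a crop-and-rescale.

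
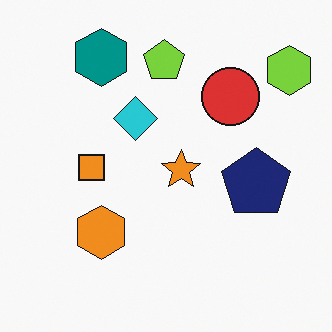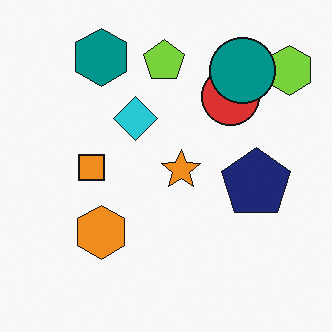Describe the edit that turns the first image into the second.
This is the original image overlaid with an additional teal circle.

A teal circle appears in the second image that is absent from the first.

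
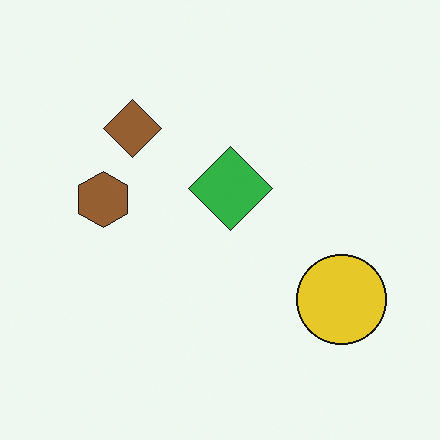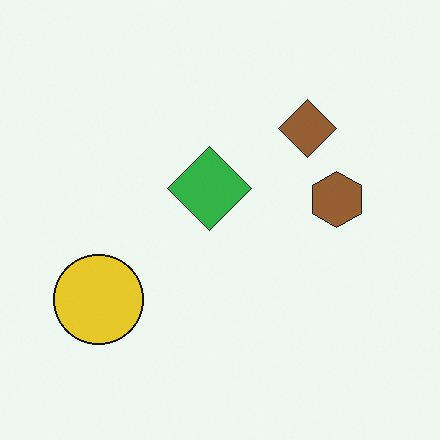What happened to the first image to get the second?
It was flipped horizontally (left ↔ right).

The yellow circle is in the bottom-right of the first image and the bottom-left of the second — shapes on opposite sides of the vertical midline have swapped in a mirror flip.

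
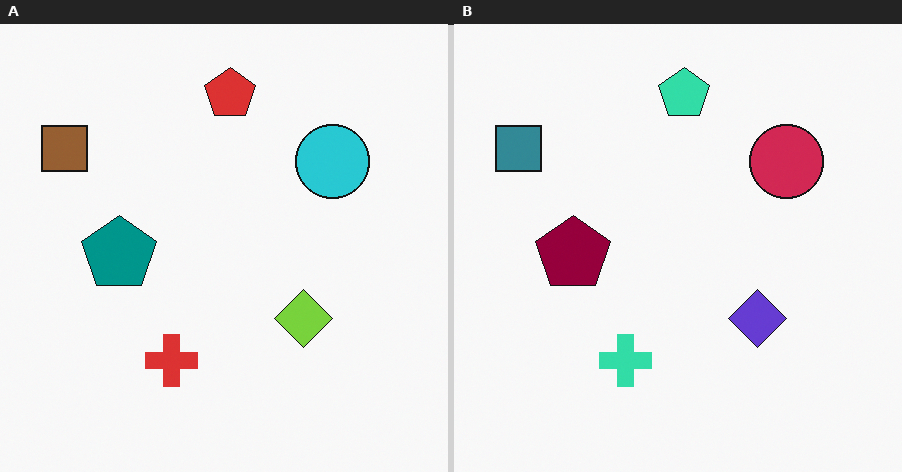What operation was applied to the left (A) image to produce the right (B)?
Hue-shifted by a large amount.

Every shape's color has rotated by the same amount around the hue wheel — a uniform hue shift.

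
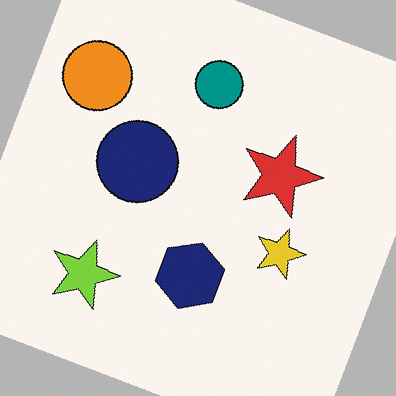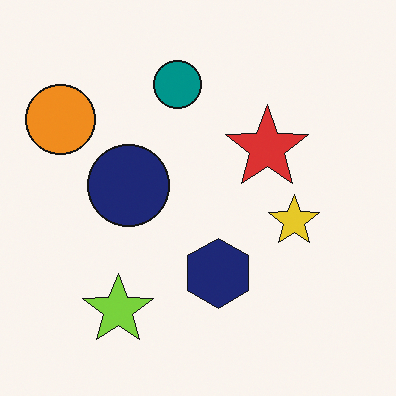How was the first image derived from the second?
Rotated clockwise by a moderate amount.

Every shape is tilted by the same angle and the image corners show triangular fill wedges — a whole-image rotation by a non-right angle.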